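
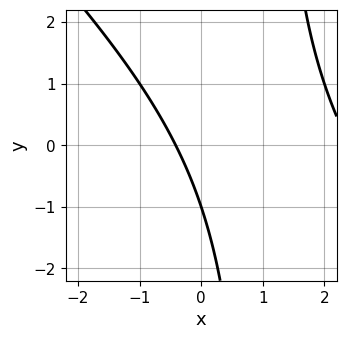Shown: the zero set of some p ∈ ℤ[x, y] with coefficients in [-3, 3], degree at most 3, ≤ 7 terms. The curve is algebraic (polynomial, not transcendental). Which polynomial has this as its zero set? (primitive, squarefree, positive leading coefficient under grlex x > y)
1. The degree is 2 — the shape is more complex than any degree-1 curve.
2. Reading off the gridlines: one y-axis crossing is at y = -1.
3. Assembling these constraints gives the stated polynomial.

x^2 + x*y - 2*x - y - 1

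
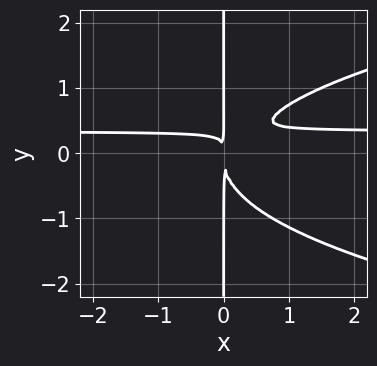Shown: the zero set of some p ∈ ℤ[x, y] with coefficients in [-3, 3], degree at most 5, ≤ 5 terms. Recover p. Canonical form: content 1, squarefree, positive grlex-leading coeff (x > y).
(a) deg p = 4. A generic line meets the curve in up to 4 points.
(b) Checking where it meets the axes: the visible y-axis segment lies entirely on the curve.
(c) Together with the visible shape, these determine p as stated.

3*x*y^3 - 3*x^2*y + x^2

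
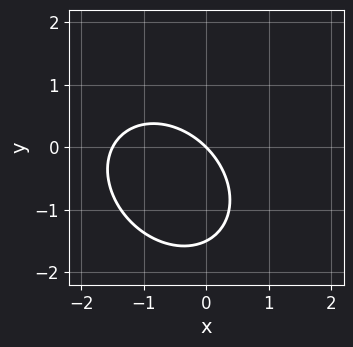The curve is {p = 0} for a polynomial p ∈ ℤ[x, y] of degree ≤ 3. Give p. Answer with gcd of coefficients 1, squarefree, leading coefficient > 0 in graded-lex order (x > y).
First, deg p = 2. No degree-1 curve has this shape.
Then, from the visible intercepts: it meets the y-axis at y = 0 (among the integer gridlines); one x-axis crossing is at x = 0.
Finally, solving for integer coefficients yields p as stated.

2*x^2 + x*y + 2*y^2 + 3*x + 3*y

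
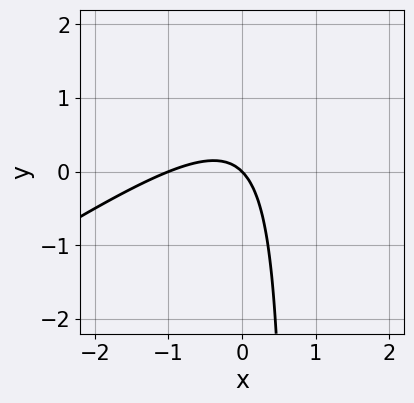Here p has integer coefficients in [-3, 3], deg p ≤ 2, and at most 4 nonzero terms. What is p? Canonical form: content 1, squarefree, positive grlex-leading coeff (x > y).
deg p = 2. A generic line meets the curve in up to 2 points.
Observable constraints: among the integer gridlines, it crosses the x-axis at x ∈ {-1, 0}; it meets the y-axis at y = 0 (among the integer gridlines).
Solving for integer coefficients yields p as stated.

2*x^2 - 3*x*y + 2*x + 2*y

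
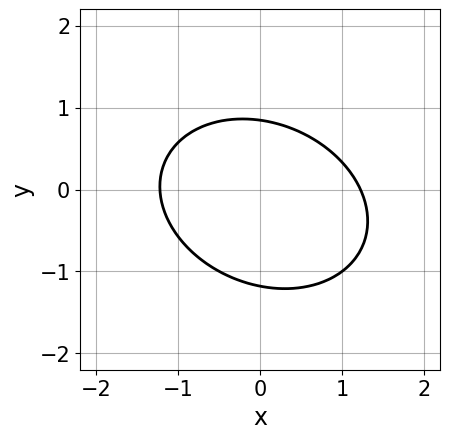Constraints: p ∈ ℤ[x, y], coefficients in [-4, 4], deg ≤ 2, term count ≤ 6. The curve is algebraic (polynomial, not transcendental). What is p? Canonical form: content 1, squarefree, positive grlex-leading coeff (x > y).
(a) Degree: a generic line meets the curve in up to 2 points, so deg p = 2.
(b) The integer polynomial consistent with all of this is the stated p.

2*x^2 + x*y + 3*y^2 + y - 3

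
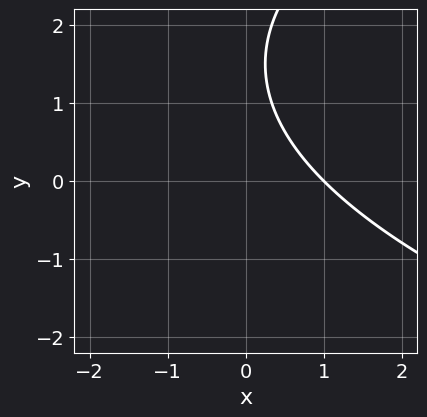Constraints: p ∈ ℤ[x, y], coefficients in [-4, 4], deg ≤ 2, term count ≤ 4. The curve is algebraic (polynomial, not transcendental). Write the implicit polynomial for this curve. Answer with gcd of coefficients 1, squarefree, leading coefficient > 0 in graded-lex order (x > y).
y^2 - 3*x - 3*y + 3

Degree: a generic line meets the curve in up to 2 points, so deg p = 2.
Observable constraints: the curve avoids every integer y-axis point in the box; one x-axis crossing is at x = 1.
Putting this together gives p.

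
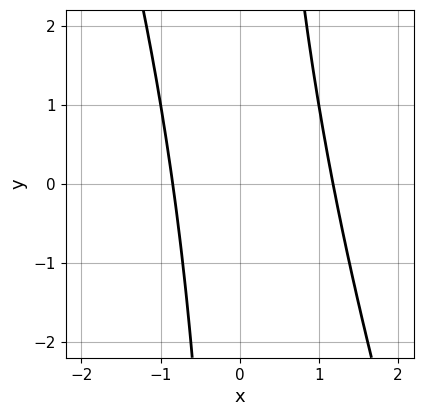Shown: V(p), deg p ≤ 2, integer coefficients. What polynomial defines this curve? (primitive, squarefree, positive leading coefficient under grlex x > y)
First, the degree is 2 — no degree-1 curve has this shape.
Next, checking where it meets the axes: the curve avoids every integer y-axis point in the box.
Finally, the integer polynomial consistent with all of this is the stated p.

3*x^2 + x*y - x - 3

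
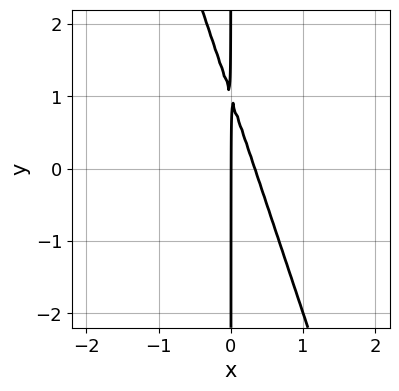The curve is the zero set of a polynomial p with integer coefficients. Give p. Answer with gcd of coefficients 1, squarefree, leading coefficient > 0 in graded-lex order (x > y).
1. deg p = 2. No degree-1 curve has this shape.
2. From the axis intercepts and sections: the visible y-axis segment lies entirely on the curve; one x-axis crossing is at x = 0.
3. The integer polynomial consistent with all of this is the stated p.

3*x^2 + x*y - x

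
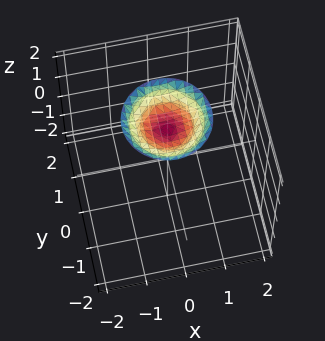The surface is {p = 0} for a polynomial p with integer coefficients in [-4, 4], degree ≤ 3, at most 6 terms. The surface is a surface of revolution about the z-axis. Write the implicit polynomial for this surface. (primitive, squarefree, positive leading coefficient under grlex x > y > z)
x^2 + y^2 - 2*z + 3

(a) Degree: no degree-1 surface has this shape, so deg p = 2.
(b) By symmetry, the surface is invariant under rotation about z: p = q(x² + y², z).
(c) From the axis intercepts and sections: the surface avoids every integer x-axis point in the box; a circular section at z = 2 has radius exactly 1; no y-intercept at any integer in the box.
(d) Putting this together gives p.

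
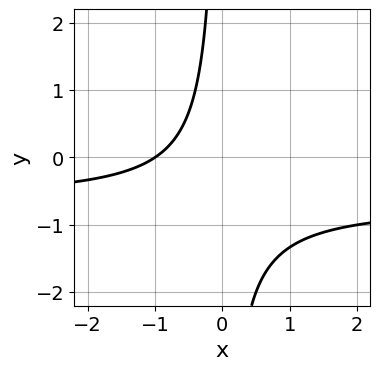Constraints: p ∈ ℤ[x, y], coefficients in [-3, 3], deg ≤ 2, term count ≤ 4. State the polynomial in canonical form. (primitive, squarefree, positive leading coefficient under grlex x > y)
3*x*y + 2*x + 2

(a) deg p = 2. A generic line meets the curve in up to 2 points.
(b) From the visible intercepts: it crosses the x-axis at the gridline x = -1; it misses every integer gridline on the y-axis.
(c) Assembling these constraints gives the stated polynomial.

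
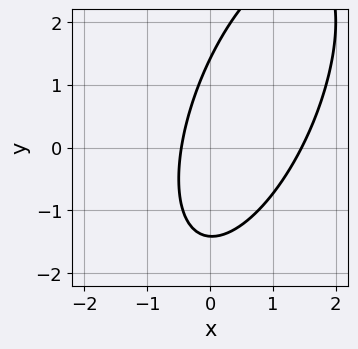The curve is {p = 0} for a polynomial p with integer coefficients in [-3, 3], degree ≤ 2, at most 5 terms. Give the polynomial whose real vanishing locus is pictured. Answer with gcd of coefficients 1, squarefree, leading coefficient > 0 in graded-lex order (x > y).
Degree: no degree-1 curve has this shape, so deg p = 2.
Solving for integer coefficients yields p as stated.

3*x^2 - 2*x*y + y^2 - 3*x - 2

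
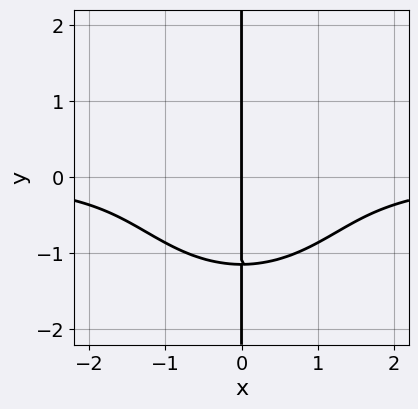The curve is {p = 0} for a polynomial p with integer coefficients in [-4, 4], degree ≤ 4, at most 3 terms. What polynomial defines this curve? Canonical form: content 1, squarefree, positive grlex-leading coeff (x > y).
2*x^3*y + 2*x*y^3 + 3*x

1. deg p = 4.
2. Against the integer gridlines: the visible y-axis segment lies entirely on the curve; one x-axis crossing is at x = 0.
3. Solving for integer coefficients yields p as stated.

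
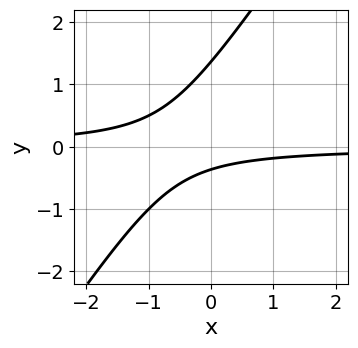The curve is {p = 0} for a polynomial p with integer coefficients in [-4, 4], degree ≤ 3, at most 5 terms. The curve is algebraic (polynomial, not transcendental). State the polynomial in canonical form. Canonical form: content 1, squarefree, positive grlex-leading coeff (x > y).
Degree: the shape is more complex than any degree-1 curve, so deg p = 2.
Reading off the gridlines: the curve avoids every integer x-axis point in the box.
Fitting integer coefficients to these (and the overall shape) gives p.

3*x*y - 2*y^2 + 2*y + 1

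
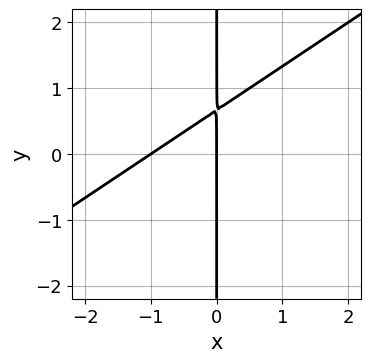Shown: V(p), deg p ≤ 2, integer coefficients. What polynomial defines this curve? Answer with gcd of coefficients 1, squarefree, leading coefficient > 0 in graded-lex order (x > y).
2*x^2 - 3*x*y + 2*x

(a) The degree is 2 — a generic line meets the curve in up to 2 points.
(b) Reading off the gridlines: every point of the y-axis in the box is on the curve; among the integer gridlines, it crosses the x-axis at x ∈ {-1, 0}.
(c) Together with the visible shape, these determine p as stated.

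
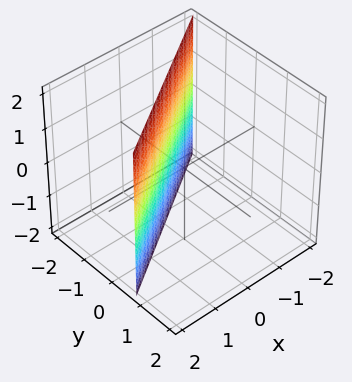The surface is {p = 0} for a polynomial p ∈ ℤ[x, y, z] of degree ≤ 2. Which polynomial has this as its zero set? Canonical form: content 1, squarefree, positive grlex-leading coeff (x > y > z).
2*x - 3*y - 2

First, the degree is 1 — the surface is flat (a plane).
Then, reading off the gridlines: no z-intercept at any integer in the box; it crosses the x-axis at the gridline x = 1.
Finally, fitting integer coefficients to these (and the overall shape) gives p.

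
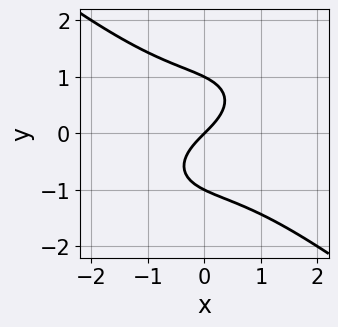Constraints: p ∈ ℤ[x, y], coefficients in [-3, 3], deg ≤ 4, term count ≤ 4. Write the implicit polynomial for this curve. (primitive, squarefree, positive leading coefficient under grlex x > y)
x^3 + 2*y^3 + 2*x - 2*y

1. deg p = 3. A generic line meets the curve in up to 3 points.
2. From the visible intercepts: among the integer gridlines, it crosses the y-axis at y ∈ {-1, 0, 1}; it crosses the x-axis at the gridline x = 0.
3. Matching integer coefficients to the picture gives p.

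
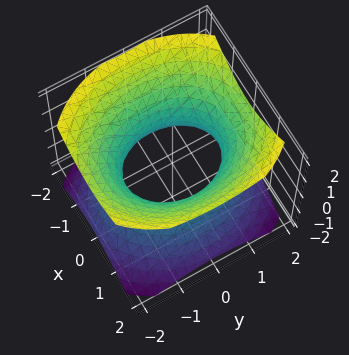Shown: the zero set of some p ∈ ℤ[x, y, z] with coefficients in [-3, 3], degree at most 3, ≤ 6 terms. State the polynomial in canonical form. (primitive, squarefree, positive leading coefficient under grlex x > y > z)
First, degree: one connected sheet with a waist; a quadric, so deg p = 2.
Next, symmetries: the x ↦ −x reflection is a symmetry, so x appears only in even powers; the y ↦ −y reflection is a symmetry, so y appears only in even powers; mirror symmetry z ↦ −z ⇒ only even powers of z.
Next, against the integer gridlines: no z-intercept at any integer in the box; among the integer gridlines, it crosses the x-axis at x ∈ {-1, 1}.
Finally, these observations pin down the coefficients.

3*x^2 + 2*y^2 - 3*z^2 - 3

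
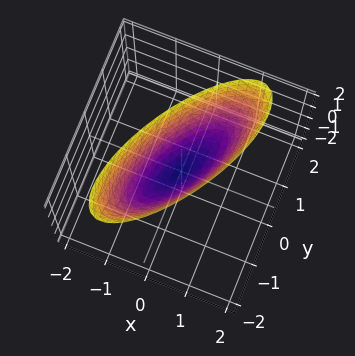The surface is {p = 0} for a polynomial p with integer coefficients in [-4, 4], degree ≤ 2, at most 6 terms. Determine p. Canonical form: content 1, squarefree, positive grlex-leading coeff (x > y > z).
(a) Degree: a generic line meets the surface in up to 2 points, so deg p = 2.
(b) From the axis intercepts and sections: it crosses the z-axis at the gridline z = 0; one y-axis crossing is at y = 0.
(c) Fitting integer coefficients to these (and the overall shape) gives p.

2*x^2 - 2*x*y + y^2 - z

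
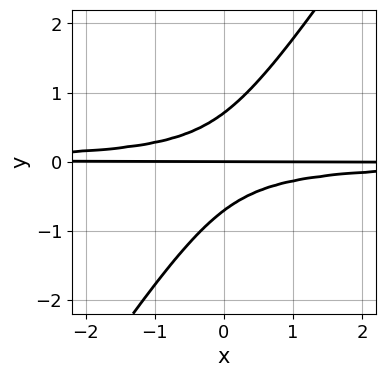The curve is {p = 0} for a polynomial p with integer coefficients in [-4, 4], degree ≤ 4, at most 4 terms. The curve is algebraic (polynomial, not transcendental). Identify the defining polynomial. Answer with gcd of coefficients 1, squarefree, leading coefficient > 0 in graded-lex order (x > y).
(a) Degree: no degree-2 curve has this shape, so deg p = 3.
(b) From the axis intercepts and sections: every point of the x-axis in the box is on the curve; it meets the y-axis at y = 0 (among the integer gridlines).
(c) Matching integer coefficients to the picture gives p.

3*x*y^2 - 2*y^3 + y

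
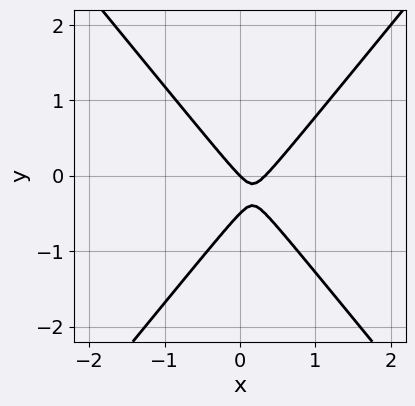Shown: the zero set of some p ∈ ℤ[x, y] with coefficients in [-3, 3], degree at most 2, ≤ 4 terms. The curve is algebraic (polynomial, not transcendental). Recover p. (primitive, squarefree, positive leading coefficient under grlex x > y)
First, degree: no degree-1 curve has this shape, so deg p = 2.
Next, checking where it meets the axes: it crosses the x-axis at the gridline x = 0; one y-axis crossing is at y = 0.
Finally, solving for integer coefficients yields p as stated.

3*x^2 - 2*y^2 - x - y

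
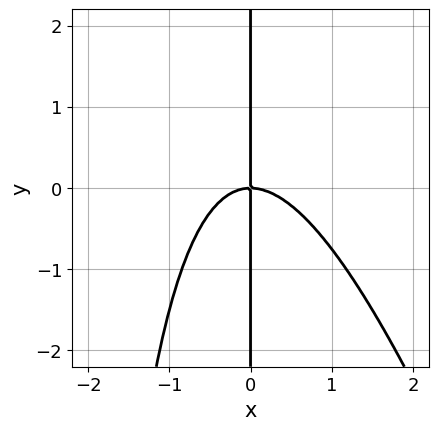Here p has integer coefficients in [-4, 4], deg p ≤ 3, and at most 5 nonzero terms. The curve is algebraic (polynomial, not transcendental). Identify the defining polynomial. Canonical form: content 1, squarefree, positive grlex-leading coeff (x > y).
1. deg p = 3.
2. Checking where it meets the axes: one x-axis crossing is at x = 0; every point of the y-axis in the box is on the curve.
3. Together with the visible shape, these determine p as stated.

3*x^3 + x^2*y + 3*x*y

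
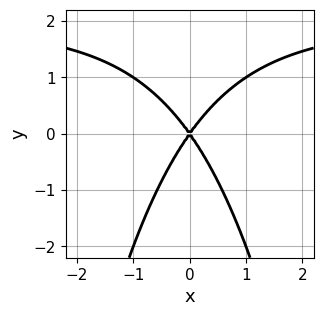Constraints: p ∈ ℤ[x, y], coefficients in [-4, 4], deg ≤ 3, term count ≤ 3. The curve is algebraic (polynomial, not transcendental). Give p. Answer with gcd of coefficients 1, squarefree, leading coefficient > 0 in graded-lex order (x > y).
(a) The degree is 3 — no degree-2 curve has this shape.
(b) Symmetries: it's symmetric under x → −x, forcing even powers of x.
(c) Reading off the gridlines: it crosses the x-axis at the gridline x = 0; it crosses the y-axis at the gridline y = 0.
(d) Assembling these constraints gives the stated polynomial.

x^2*y - 2*x^2 + y^2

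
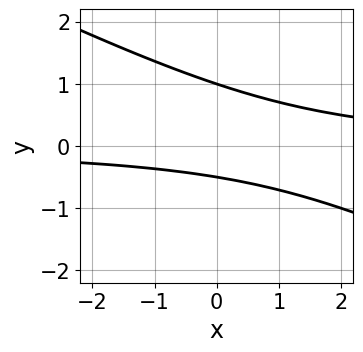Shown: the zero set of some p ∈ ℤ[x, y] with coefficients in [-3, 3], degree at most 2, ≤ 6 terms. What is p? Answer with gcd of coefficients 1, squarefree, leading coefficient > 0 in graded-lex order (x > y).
x*y + 2*y^2 - y - 1

The degree is 2 — the shape is more complex than any degree-1 curve.
Against the integer gridlines: it misses every integer gridline on the x-axis; one y-axis crossing is at y = 1.
These observations pin down the coefficients.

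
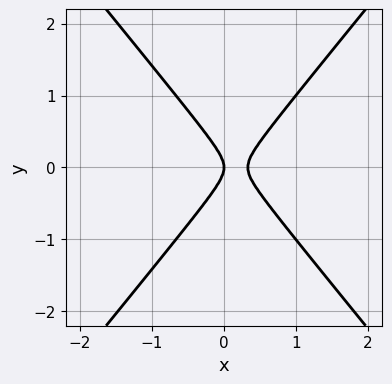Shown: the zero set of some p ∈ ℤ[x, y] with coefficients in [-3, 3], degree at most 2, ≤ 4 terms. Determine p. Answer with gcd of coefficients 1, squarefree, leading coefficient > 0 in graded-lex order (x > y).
3*x^2 - 2*y^2 - x

(a) Degree: the shape is more complex than any degree-1 curve, so deg p = 2.
(b) Symmetries: the y ↦ −y reflection is a symmetry, so y appears only in even powers.
(c) Reading off the gridlines: it crosses the y-axis at the gridline y = 0; it meets the x-axis at x = 0 (among the integer gridlines).
(d) The integer polynomial consistent with all of this is the stated p.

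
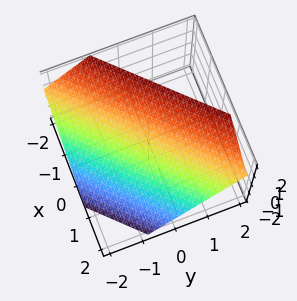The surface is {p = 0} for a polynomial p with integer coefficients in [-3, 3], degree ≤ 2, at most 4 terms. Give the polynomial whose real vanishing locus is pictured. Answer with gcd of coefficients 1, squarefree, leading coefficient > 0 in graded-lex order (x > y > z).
3*x - 3*y + 3*z - 2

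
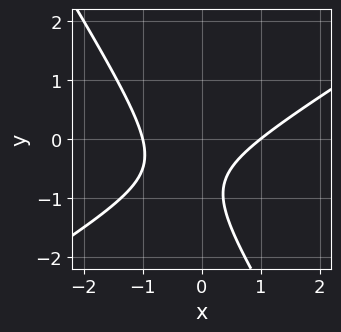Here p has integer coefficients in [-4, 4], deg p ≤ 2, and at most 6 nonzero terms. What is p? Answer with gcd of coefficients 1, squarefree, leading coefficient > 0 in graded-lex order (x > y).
The degree is 2 — the shape is more complex than any degree-1 curve.
Checking where it meets the axes: among the integer gridlines, it crosses the x-axis at x ∈ {-1, 1}; no y-intercept at any integer in the box.
These observations pin down the coefficients.

2*x^2 - 2*x*y - 2*y^2 - 3*y - 2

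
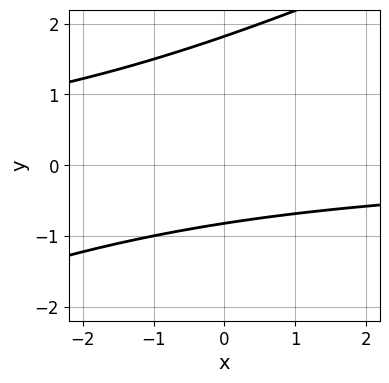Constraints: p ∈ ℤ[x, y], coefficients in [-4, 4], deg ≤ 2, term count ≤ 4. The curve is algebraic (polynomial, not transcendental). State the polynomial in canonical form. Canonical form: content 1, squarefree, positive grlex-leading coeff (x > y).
x*y - 2*y^2 + 2*y + 3

Degree: a generic line meets the curve in up to 2 points, so deg p = 2.
Against the integer gridlines: no x-intercept at any integer in the box.
These observations pin down the coefficients.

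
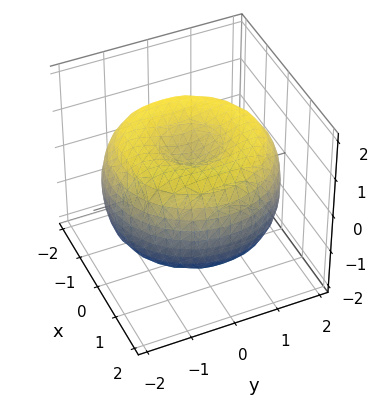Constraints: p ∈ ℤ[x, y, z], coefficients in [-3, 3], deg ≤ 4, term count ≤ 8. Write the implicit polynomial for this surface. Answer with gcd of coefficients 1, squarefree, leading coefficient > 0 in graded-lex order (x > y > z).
x^4 + 2*x^2*y^2 + y^4 - 3*x^2 - 3*y^2 + 3*z^2 - 2

Degree: the shape is more complex than any degree-3 surface, so deg p = 4.
Symmetry: the surface is invariant under rotation about z: p = q(x² + y², z).
Observable constraints: a circular section at z = 1 has radius between 0 and 1.
Assembling these constraints gives the stated polynomial.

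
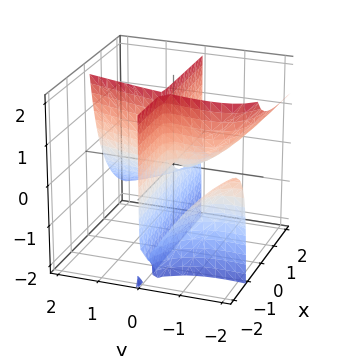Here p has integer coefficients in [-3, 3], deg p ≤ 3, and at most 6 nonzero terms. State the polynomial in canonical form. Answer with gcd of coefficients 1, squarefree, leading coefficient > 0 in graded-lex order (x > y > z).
3*x*y^2 + 3*x*y*z - y^3 + 3*x*y + 3*y*z

(a) The degree is 3 — a generic line meets the surface in up to 3 points.
(b) From the axis intercepts and sections: the visible x-axis segment lies entirely on the surface; it meets the y-axis at y = 0 (among the integer gridlines).
(c) Putting this together gives p. Check: (0, 0, 1) on the z-axis lies on the surface, and p(0, 0, 1) = 0. ✓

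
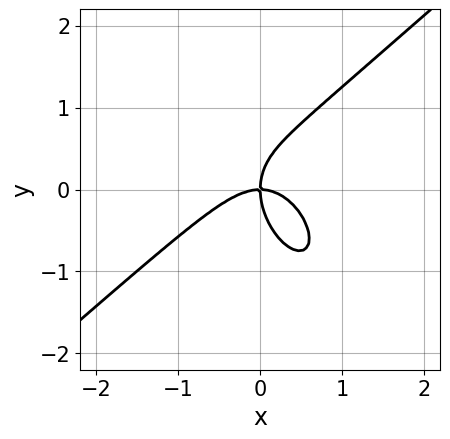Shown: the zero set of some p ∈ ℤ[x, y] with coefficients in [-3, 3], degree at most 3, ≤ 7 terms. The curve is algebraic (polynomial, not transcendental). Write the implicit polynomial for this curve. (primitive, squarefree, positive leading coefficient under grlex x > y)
3*x^3 - x^2*y - x*y^2 - 2*y^3 + 3*x*y

(a) The degree is 3 — a generic line meets the curve in up to 3 points.
(b) From the axis intercepts and sections: one y-axis crossing is at y = 0; one x-axis crossing is at x = 0.
(c) Assembling these constraints gives the stated polynomial.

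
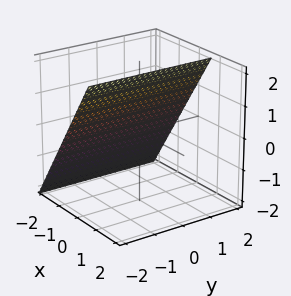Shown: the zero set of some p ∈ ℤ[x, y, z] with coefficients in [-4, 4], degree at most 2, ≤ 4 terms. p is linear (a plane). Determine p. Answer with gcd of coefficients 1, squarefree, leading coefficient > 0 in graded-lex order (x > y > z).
3*x - 2*z + 2

The degree is 1 — the surface is flat (a plane).
From the visible intercepts: it crosses the z-axis at the gridline z = 1; no y-intercept at any integer in the box.
Solving for integer coefficients yields p as stated.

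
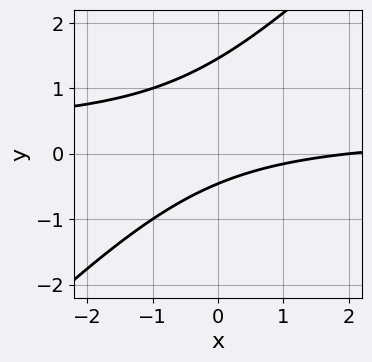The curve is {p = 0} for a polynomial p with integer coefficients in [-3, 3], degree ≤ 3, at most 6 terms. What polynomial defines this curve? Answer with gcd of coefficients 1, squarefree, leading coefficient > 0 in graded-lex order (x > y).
3*x*y - 3*y^2 - x + 3*y + 2

(a) The degree is 2 — no degree-1 curve has this shape.
(b) Against the integer gridlines: it crosses the x-axis at the gridline x = 2.
(c) Together with the visible shape, these determine p as stated.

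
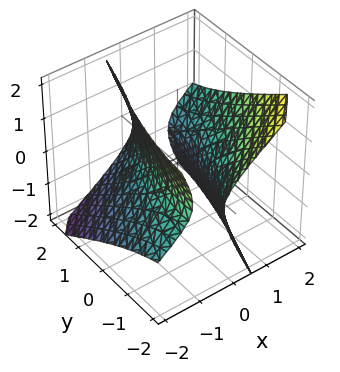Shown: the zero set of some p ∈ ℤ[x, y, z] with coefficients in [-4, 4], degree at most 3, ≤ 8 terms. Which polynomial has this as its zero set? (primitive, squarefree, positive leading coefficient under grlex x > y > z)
3*x^2 - 3*x*y - 3*x*z + y^2 - 2*z^2 - 3

(a) The picture has 2 separate pieces.
(b) deg p = 2.
(c) Against the integer gridlines: no z-intercept at any integer in the box; among the integer gridlines, it crosses the x-axis at x ∈ {-1, 1}.
(d) Matching integer coefficients to the picture gives p.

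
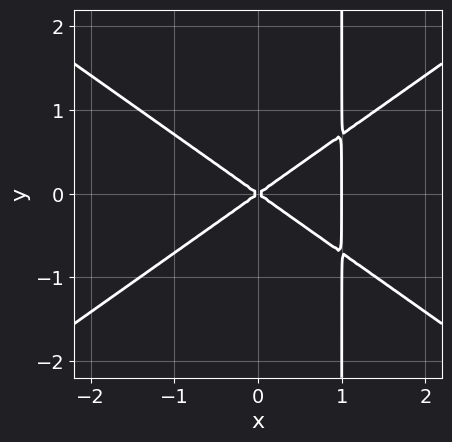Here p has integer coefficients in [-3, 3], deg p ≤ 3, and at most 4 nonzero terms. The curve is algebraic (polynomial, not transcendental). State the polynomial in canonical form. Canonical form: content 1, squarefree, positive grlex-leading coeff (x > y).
x^3 - 2*x*y^2 - x^2 + 2*y^2

deg p = 3. The shape is more complex than any degree-2 curve.
Symmetries: it's symmetric under y → −y, forcing even powers of y.
From the axis intercepts and sections: one y-axis crossing is at y = 0; the x-axis gridline crossings are at x ∈ {0, 1}.
The integer polynomial consistent with all of this is the stated p.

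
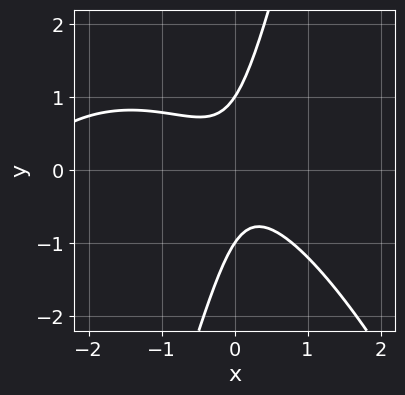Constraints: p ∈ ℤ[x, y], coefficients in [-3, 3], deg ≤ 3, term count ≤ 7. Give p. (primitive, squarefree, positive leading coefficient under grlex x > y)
(a) Degree: a generic line meets the curve in up to 3 points, so deg p = 3.
(b) Checking where it meets the axes: the y-axis gridline crossings are at y ∈ {-1, 1}; no x-intercept at any integer in the box.
(c) Matching integer coefficients to the picture gives p.

x^3 + 3*x^2 + 3*x*y - y^2 + 1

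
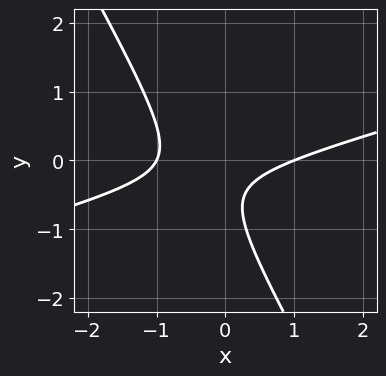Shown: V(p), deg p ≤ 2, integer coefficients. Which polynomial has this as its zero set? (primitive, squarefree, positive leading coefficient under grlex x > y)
1. The degree is 2 — a generic line meets the curve in up to 2 points.
2. Reading off the gridlines: the x-axis gridline crossings are at x ∈ {-1, 1}; the curve avoids every integer y-axis point in the box.
3. Putting this together gives p.

x^2 - 3*x*y - 2*y^2 - 2*y - 1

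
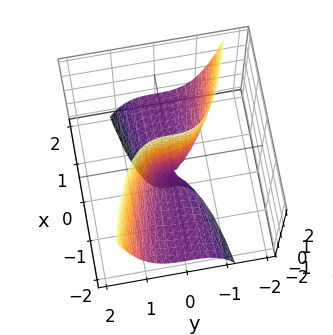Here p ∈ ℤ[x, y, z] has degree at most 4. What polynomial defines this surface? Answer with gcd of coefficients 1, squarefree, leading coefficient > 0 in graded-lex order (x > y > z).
1. Degree: a generic line meets the surface in up to 3 points, so deg p = 3.
2. From the axis intercepts and sections: it meets the x-axis at x = 0 (among the integer gridlines); one y-axis crossing is at y = 0; the visible z-axis segment lies entirely on the surface.
3. Putting this together gives p.

3*y^3 + 2*x*z + 2*x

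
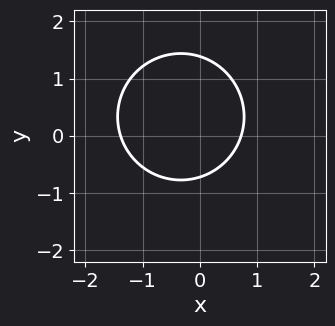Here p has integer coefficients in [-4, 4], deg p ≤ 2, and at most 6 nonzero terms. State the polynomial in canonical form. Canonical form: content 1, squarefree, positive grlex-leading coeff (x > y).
3*x^2 + 3*y^2 + 2*x - 2*y - 3

(a) deg p = 2.
(b) The integer polynomial consistent with all of this is the stated p.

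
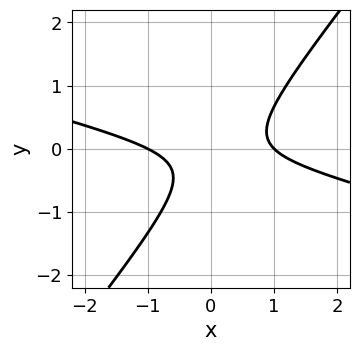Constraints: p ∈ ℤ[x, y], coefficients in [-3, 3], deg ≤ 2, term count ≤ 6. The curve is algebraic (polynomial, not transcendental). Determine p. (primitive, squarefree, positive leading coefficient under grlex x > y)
1. The degree is 2 — a generic line meets the curve in up to 2 points.
2. From the visible intercepts: the curve avoids every integer y-axis point in the box; the x-axis gridline crossings are at x ∈ {-1, 1}.
3. These observations pin down the coefficients.

x^2 + 3*x*y - 3*y^2 - y - 1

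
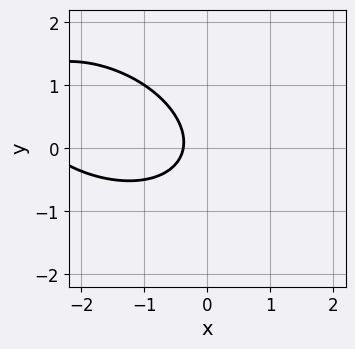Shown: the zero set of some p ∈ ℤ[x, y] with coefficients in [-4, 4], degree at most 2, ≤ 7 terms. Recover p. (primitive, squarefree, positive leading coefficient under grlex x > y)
1. The degree is 2 — a generic line meets the curve in up to 2 points.
2. Reading off the gridlines: no y-intercept at any integer in the box.
3. Solving for integer coefficients yields p as stated.

x^2 + x*y + 2*y^2 + 3*x + 1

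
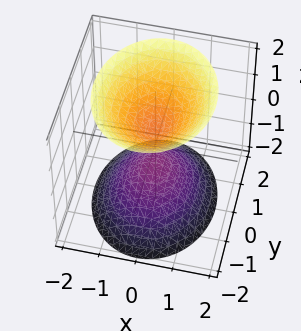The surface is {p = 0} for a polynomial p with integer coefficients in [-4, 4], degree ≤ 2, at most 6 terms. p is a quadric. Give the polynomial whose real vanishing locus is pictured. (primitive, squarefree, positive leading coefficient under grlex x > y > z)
3*x^2 + 2*y^2 - 2*z^2 + 1

1. I count 2 distinct pieces.
2. deg p = 2.
3. Symmetries: mirror symmetry y ↦ −y ⇒ only even powers of y; it's symmetric under x → −x, forcing even powers of x; mirror symmetry z ↦ −z ⇒ only even powers of z.
4. From the visible intercepts: it misses every integer gridline on the x-axis; the surface avoids every integer y-axis point in the box.
5. Putting this together gives p.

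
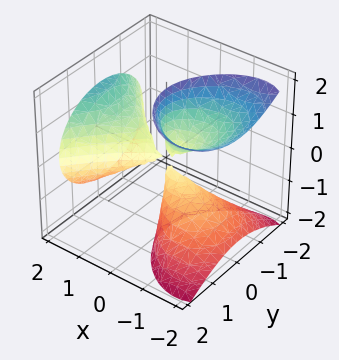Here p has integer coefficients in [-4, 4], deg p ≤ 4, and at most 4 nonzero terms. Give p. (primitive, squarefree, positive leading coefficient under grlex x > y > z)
1. There are 3 components.
2. The degree is 3 — the shape is more complex than any degree-2 surface.
3. Against the integer gridlines: every point of the z-axis in the box is on the surface; one x-axis crossing is at x = 0.
4. Assembling these constraints gives the stated polynomial.

x^3 - 2*x*z^2 - 3*y^2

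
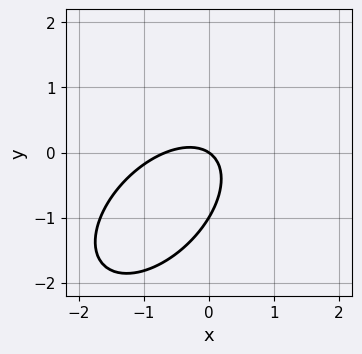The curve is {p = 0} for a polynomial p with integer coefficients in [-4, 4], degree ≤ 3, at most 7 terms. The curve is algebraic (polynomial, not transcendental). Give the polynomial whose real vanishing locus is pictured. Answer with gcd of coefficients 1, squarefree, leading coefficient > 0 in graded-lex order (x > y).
3*x^2 - 3*x*y + 3*y^2 + 2*x + 3*y

deg p = 2.
Observable constraints: it meets the x-axis at x = 0 (among the integer gridlines); the y-axis gridline crossings are at y ∈ {-1, 0}.
Putting this together gives p.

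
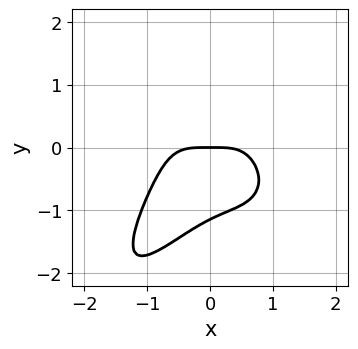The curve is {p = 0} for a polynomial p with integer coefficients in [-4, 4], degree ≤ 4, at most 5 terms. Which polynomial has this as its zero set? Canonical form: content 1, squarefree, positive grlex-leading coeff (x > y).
3*x^4 - 3*x*y^3 + 2*y^4 + 3*y

Degree: a generic line meets the curve in up to 4 points, so deg p = 4.
Reading off the gridlines: one y-axis crossing is at y = 0; it meets the x-axis at x = 0 (among the integer gridlines).
Together with the visible shape, these determine p as stated.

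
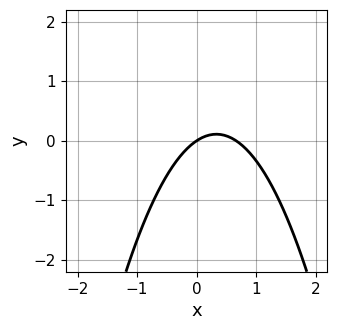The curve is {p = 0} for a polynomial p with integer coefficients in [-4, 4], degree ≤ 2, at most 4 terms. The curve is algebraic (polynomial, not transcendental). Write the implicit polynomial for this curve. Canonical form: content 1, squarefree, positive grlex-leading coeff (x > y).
3*x^2 - 2*x + 3*y

First, deg p = 2. The shape is more complex than any degree-1 curve.
Then, observable constraints: it crosses the y-axis at the gridline y = 0; one x-axis crossing is at x = 0.
Finally, putting this together gives p.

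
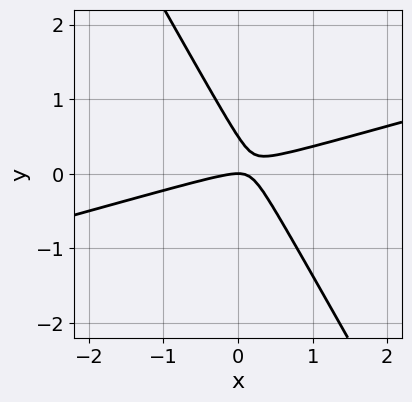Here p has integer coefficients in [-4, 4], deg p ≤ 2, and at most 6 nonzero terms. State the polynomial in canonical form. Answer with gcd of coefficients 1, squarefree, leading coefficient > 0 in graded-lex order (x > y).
1. The degree is 2 — a generic line meets the curve in up to 2 points.
2. Against the integer gridlines: one x-axis crossing is at x = 0; one y-axis crossing is at y = 0.
3. Together with the visible shape, these determine p as stated.

x^2 - 3*x*y - 2*y^2 + y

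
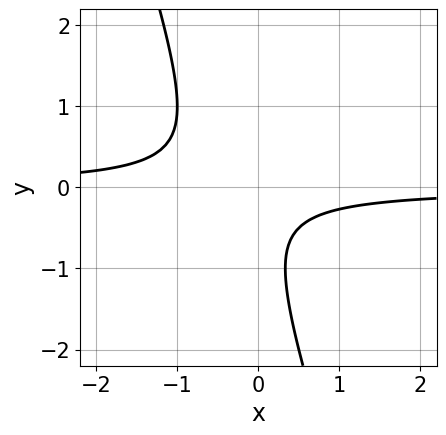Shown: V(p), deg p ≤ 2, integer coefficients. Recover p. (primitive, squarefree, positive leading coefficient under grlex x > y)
(a) deg p = 2.
(b) Reading off the gridlines: no y-intercept at any integer in the box; it misses every integer gridline on the x-axis.
(c) Together with the visible shape, these determine p as stated.

3*x*y + y^2 + y + 1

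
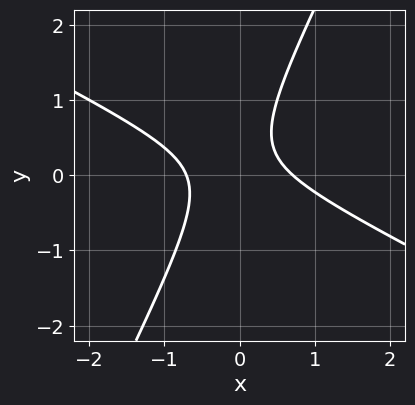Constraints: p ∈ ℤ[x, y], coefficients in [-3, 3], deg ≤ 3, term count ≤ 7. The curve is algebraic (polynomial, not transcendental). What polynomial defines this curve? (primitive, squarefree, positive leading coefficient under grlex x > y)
2*x^2 + 3*x*y - 2*y^2 + y - 1

1. deg p = 2. No degree-1 curve has this shape.
2. From the axis intercepts and sections: the curve avoids every integer y-axis point in the box.
3. These observations pin down the coefficients.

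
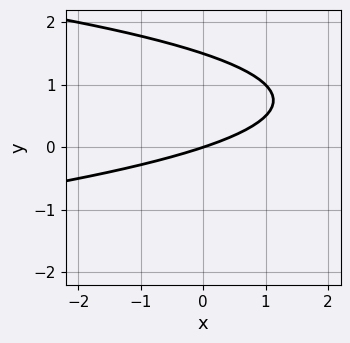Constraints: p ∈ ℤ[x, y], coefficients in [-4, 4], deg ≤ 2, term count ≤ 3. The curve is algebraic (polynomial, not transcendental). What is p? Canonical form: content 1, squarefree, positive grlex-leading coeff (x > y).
2*y^2 + x - 3*y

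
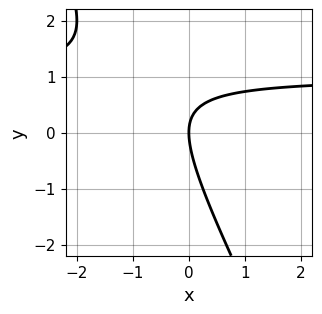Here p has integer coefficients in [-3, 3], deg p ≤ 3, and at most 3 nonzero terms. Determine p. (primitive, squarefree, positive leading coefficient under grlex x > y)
Degree: no degree-1 curve has this shape, so deg p = 2.
From the axis intercepts and sections: one y-axis crossing is at y = 0; one x-axis crossing is at x = 0.
Fitting integer coefficients to these (and the overall shape) gives p.

2*x*y + y^2 - 2*x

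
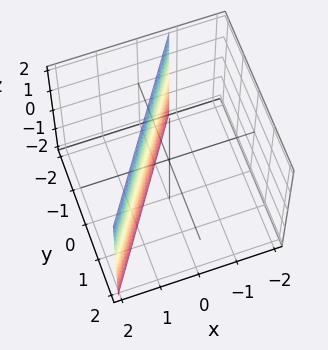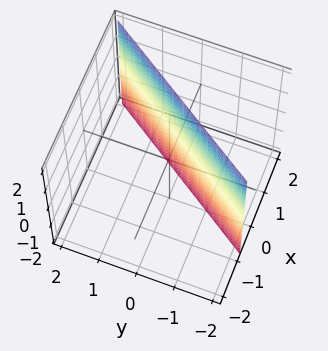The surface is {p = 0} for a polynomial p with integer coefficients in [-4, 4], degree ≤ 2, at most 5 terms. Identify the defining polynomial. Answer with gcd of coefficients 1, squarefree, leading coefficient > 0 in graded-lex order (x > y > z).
deg p = 1. Every cross-section is a straight line — this is a plane.
Reading off the gridlines: one y-axis crossing is at y = -1; it misses every integer gridline on the z-axis.
Solving for integer coefficients yields p as stated.

3*x - 2*y - 2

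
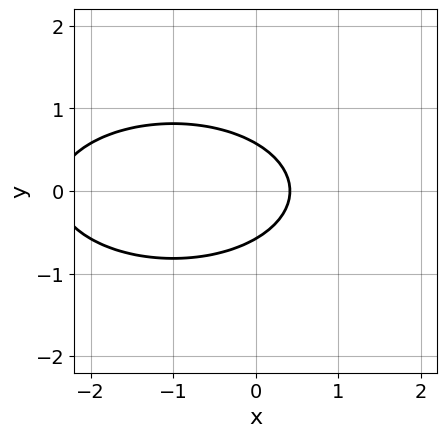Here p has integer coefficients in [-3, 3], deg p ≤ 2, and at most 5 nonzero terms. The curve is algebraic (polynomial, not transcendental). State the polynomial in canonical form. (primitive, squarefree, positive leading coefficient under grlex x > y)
x^2 + 3*y^2 + 2*x - 1

The degree is 2 — no degree-1 curve has this shape.
Symmetries: mirror symmetry y ↦ −y ⇒ only even powers of y.
Together with the visible shape, these determine p as stated.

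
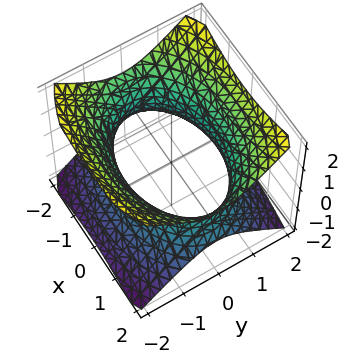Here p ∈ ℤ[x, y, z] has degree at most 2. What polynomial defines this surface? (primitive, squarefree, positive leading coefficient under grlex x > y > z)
First, deg p = 2. One connected sheet with a waist; a quadric.
Then, symmetries: mirror symmetry y ↦ −y ⇒ only even powers of y; mirror symmetry z ↦ −z ⇒ only even powers of z; the x ↦ −x reflection is a symmetry, so x appears only in even powers.
Next, against the integer gridlines: no z-intercept at any integer in the box.
Finally, solving for integer coefficients yields p as stated.

x^2 + 2*y^2 - 2*z^2 - 3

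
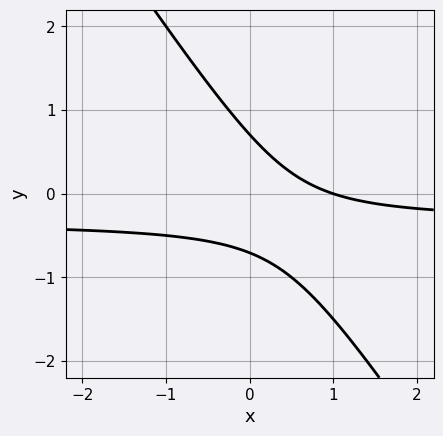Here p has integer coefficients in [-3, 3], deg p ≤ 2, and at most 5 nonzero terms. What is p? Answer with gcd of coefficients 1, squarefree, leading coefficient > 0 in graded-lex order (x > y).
3*x*y + 2*y^2 + x - 1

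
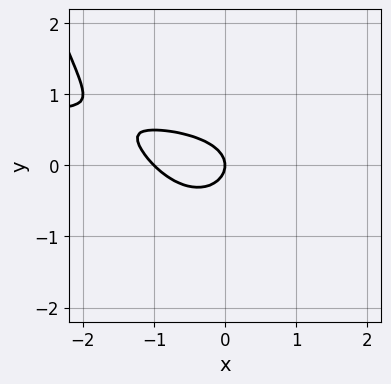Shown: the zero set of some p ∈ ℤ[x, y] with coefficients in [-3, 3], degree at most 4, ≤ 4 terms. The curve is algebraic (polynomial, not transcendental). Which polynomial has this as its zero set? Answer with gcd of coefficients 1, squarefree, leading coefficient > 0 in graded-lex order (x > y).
x^2*y - x^2 - 2*y^2 - x

(a) Degree: no degree-2 curve has this shape, so deg p = 3.
(b) Checking where it meets the axes: it crosses the y-axis at the gridline y = 0; the x-axis gridline crossings are at x ∈ {-1, 0}.
(c) The integer polynomial consistent with all of this is the stated p.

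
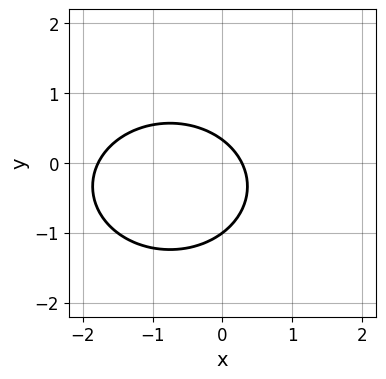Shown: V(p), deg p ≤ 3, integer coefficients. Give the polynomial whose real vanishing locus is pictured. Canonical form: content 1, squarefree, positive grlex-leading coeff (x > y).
1. The degree is 2 — the shape is more complex than any degree-1 curve.
2. Against the integer gridlines: it meets the y-axis at y = -1 (among the integer gridlines).
3. Matching integer coefficients to the picture gives p.

2*x^2 + 3*y^2 + 3*x + 2*y - 1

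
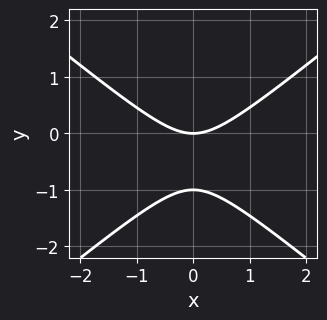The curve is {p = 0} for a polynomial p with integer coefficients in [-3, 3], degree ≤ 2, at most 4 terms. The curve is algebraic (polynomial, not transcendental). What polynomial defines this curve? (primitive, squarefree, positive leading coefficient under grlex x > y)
2*x^2 - 3*y^2 - 3*y

(a) deg p = 2.
(b) Symmetries: the x ↦ −x reflection is a symmetry, so x appears only in even powers.
(c) From the axis intercepts and sections: among the integer gridlines, it crosses the y-axis at y ∈ {-1, 0}; it crosses the x-axis at the gridline x = 0.
(d) Putting this together gives p.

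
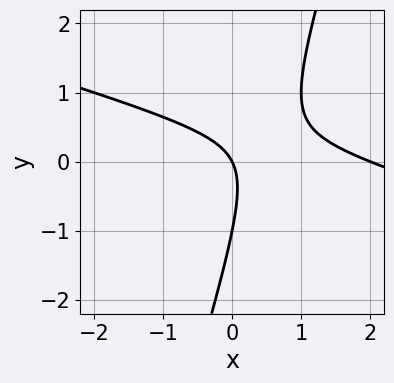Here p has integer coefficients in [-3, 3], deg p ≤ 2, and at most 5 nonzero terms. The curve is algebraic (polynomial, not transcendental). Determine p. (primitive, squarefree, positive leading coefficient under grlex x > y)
x^2 + 3*x*y - y^2 - 2*x - y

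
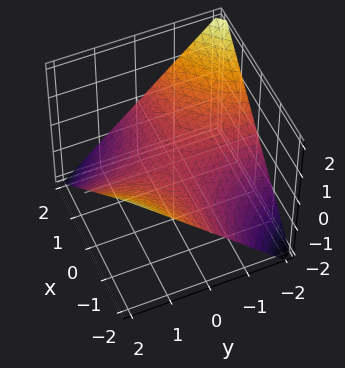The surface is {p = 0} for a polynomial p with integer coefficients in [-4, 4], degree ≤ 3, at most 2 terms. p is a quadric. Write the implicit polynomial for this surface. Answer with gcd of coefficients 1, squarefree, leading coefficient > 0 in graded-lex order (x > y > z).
x*y + 2*z

1. deg p = 2.
2. From the visible intercepts: the visible x-axis segment lies entirely on the surface; one z-axis crossing is at z = 0; every point of the y-axis in the box is on the surface.
3. The integer polynomial consistent with all of this is the stated p.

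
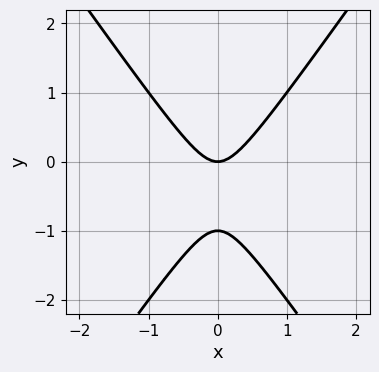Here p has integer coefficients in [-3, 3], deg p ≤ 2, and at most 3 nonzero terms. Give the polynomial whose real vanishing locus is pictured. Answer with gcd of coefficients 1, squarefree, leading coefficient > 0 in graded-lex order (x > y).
(a) deg p = 2. No degree-1 curve has this shape.
(b) Symmetries: it's symmetric under x → −x, forcing even powers of x.
(c) Against the integer gridlines: among the integer gridlines, it crosses the y-axis at y ∈ {-1, 0}; it meets the x-axis at x = 0 (among the integer gridlines).
(d) Putting this together gives p.

2*x^2 - y^2 - y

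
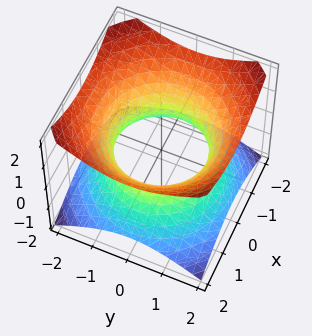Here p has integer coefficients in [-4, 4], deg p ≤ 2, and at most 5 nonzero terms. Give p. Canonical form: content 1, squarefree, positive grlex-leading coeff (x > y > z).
2*x^2 + 2*y^2 - 3*z^2 - 3

deg p = 2.
Symmetry: the surface is invariant under rotation about z: p = q(x² + y², z).
Against the integer gridlines: a circular section at z = 1 has radius between 1 and 2; the surface avoids every integer z-axis point in the box.
Solving for integer coefficients yields p as stated.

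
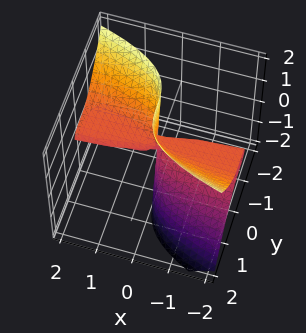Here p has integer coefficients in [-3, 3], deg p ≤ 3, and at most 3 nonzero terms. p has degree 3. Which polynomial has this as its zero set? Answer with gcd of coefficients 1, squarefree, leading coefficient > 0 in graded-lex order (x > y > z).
First, the degree is 3 — no degree-2 surface has this shape.
Then, reading off the gridlines: the visible z-axis segment lies entirely on the surface; every point of the x-axis in the box is on the surface; it meets the y-axis at y = 0 (among the integer gridlines).
Finally, assembling these constraints gives the stated polynomial.

2*x*z^2 + 2*y^3 - x*z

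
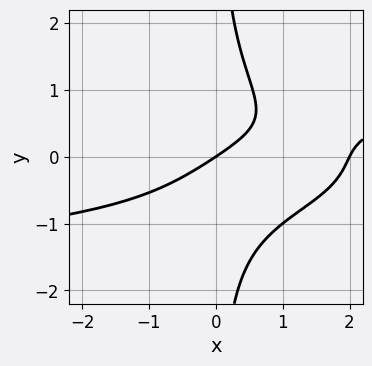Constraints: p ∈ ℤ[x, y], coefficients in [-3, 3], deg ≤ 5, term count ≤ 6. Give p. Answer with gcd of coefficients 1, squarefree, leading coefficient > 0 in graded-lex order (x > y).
2*x*y^3 - x^2 + 2*x*y + 2*x - 3*y

deg p = 4.
Against the integer gridlines: among the integer gridlines, it crosses the x-axis at x ∈ {0, 2}; it crosses the y-axis at the gridline y = 0.
Solving for integer coefficients yields p as stated.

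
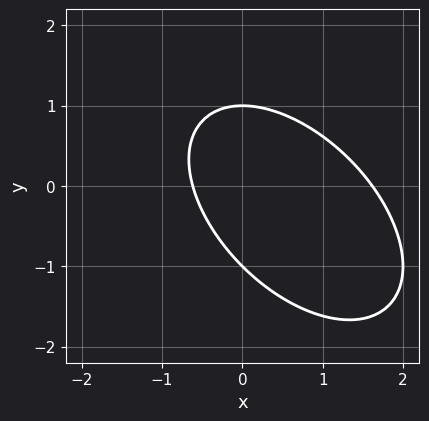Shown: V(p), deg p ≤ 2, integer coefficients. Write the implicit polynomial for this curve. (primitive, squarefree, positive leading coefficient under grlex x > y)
First, the degree is 2 — the shape is more complex than any degree-1 curve.
Next, observable constraints: the y-axis gridline crossings are at y ∈ {-1, 1}.
Finally, the integer polynomial consistent with all of this is the stated p.

x^2 + x*y + y^2 - x - 1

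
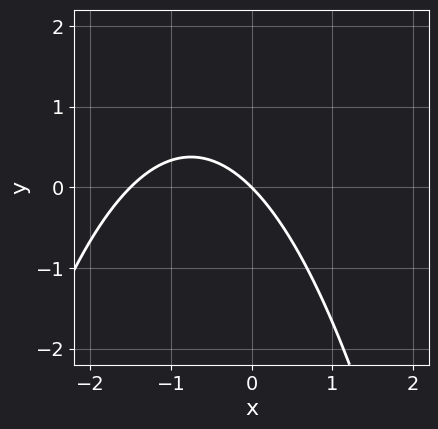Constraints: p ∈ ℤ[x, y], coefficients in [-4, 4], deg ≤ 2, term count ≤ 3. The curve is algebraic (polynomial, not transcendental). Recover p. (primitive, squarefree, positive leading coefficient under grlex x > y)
2*x^2 + 3*x + 3*y

1. Degree: a generic line meets the curve in up to 2 points, so deg p = 2.
2. Reading off the gridlines: it crosses the y-axis at the gridline y = 0; it meets the x-axis at x = 0 (among the integer gridlines).
3. These observations pin down the coefficients.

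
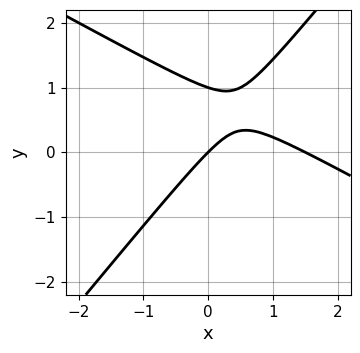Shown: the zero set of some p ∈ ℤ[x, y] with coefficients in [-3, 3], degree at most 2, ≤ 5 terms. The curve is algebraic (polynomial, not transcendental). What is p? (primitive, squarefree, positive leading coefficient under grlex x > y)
2*x^2 + 2*x*y - 3*y^2 - 3*x + 3*y

(a) Degree: the shape is more complex than any degree-1 curve, so deg p = 2.
(b) From the axis intercepts and sections: it crosses the x-axis at the gridline x = 0; the y-axis gridline crossings are at y ∈ {0, 1}.
(c) The integer polynomial consistent with all of this is the stated p.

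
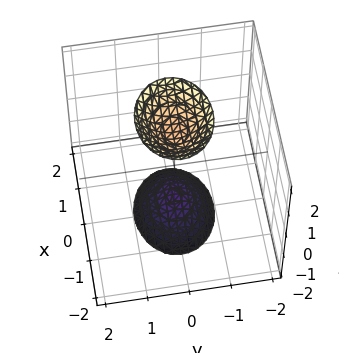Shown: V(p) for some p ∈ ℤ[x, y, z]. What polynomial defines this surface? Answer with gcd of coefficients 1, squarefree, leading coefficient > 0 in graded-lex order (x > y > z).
2*x^2 + 3*y^2 - z^2 + 2

(a) The picture has 2 separate pieces. Treating them together as one polynomial.
(b) Degree: two sheets facing apart; a quadric, so deg p = 2.
(c) Symmetries: mirror symmetry y ↦ −y ⇒ only even powers of y; the z ↦ −z reflection is a symmetry, so z appears only in even powers; the x ↦ −x reflection is a symmetry, so x appears only in even powers.
(d) From the axis intercepts and sections: it misses every integer gridline on the y-axis; the surface avoids every integer x-axis point in the box.
(e) The integer polynomial consistent with all of this is the stated p.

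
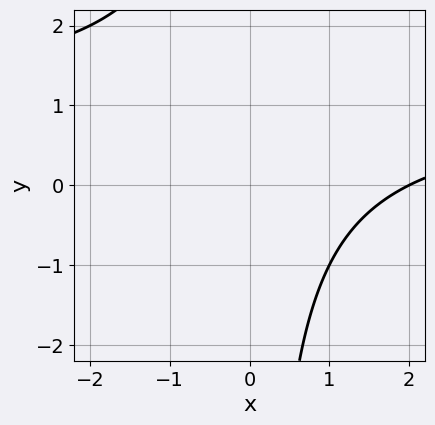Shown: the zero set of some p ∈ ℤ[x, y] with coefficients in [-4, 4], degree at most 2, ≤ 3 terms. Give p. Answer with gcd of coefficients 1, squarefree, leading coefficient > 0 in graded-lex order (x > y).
x*y - x + 2

1. deg p = 2. A generic line meets the curve in up to 2 points.
2. Observable constraints: no y-intercept at any integer in the box; it crosses the x-axis at the gridline x = 2.
3. These observations pin down the coefficients.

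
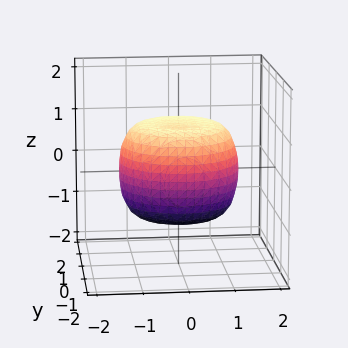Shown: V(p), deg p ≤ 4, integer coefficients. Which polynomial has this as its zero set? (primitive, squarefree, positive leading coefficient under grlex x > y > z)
(a) deg p = 4. No degree-3 surface has this shape.
(b) Symmetries: every cross-section ⟂ z is a circle, so x, y appear only via x² + y².
(c) Against the integer gridlines: among the integer gridlines, it crosses the z-axis at z ∈ {-1, 1}; a circular section at z = 0 has radius between 1 and 2.
(d) Fitting integer coefficients to these (and the overall shape) gives p.

2*x^4 + 4*x^2*y^2 + 2*y^4 - 2*x^2 - 2*y^2 + 3*z^2 - 3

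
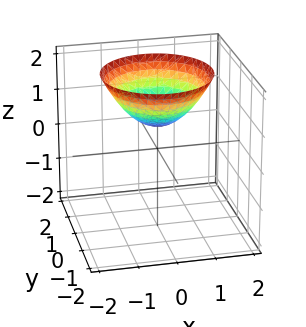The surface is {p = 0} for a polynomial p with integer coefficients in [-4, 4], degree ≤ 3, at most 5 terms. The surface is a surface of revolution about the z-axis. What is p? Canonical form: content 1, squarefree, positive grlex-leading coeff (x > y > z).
2*x^2 + 2*y^2 - 3*z + 2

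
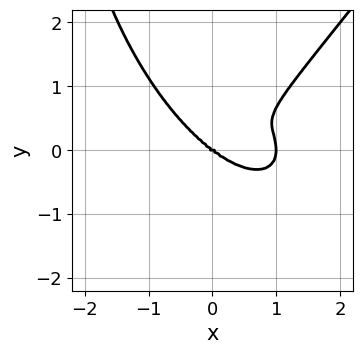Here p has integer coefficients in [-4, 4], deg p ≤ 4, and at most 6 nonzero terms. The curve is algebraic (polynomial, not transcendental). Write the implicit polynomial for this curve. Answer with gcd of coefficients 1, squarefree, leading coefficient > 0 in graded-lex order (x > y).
(a) Degree: the shape is more complex than any degree-3 curve, so deg p = 4.
(b) Checking where it meets the axes: it meets the y-axis at y = 0 (among the integer gridlines); the x-axis gridline crossings are at x ∈ {0, 1}.
(c) Fitting integer coefficients to these (and the overall shape) gives p.

2*x^4 - x*y^3 - 2*x^3 + 2*x*y^2 - 2*y^3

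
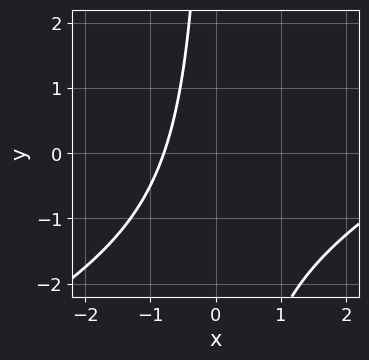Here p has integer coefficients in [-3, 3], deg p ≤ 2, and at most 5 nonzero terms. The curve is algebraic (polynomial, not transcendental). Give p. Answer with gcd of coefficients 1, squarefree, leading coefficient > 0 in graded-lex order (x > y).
1. The degree is 2 — the shape is more complex than any degree-1 curve.
2. Reading off the gridlines: the curve avoids every integer y-axis point in the box.
3. Putting this together gives p.

x^2 - 2*x*y - 3*x - 3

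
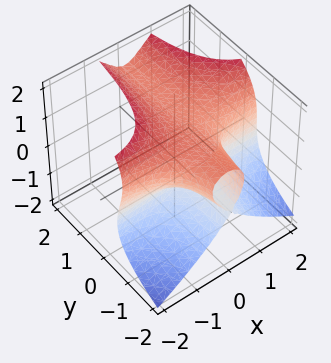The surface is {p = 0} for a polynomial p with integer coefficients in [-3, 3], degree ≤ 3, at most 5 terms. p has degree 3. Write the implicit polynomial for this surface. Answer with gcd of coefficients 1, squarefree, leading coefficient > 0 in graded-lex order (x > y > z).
(a) The degree is 3 — no degree-2 surface has this shape.
(b) From the axis intercepts and sections: every point of the y-axis in the box is on the surface.
(c) Matching integer coefficients to the picture gives p.

3*x^2*y - 2*z^3 + 2*x^2 - x*z + 3*z^2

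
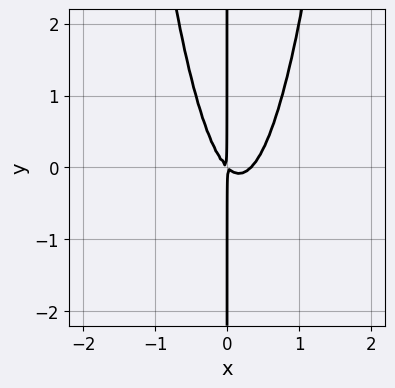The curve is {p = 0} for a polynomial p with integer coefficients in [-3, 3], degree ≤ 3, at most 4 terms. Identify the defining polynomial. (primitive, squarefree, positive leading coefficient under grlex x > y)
3*x^3 - x^2 - x*y

First, degree: a generic line meets the curve in up to 3 points, so deg p = 3.
Next, checking where it meets the axes: the visible y-axis segment lies entirely on the curve.
Finally, matching integer coefficients to the picture gives p.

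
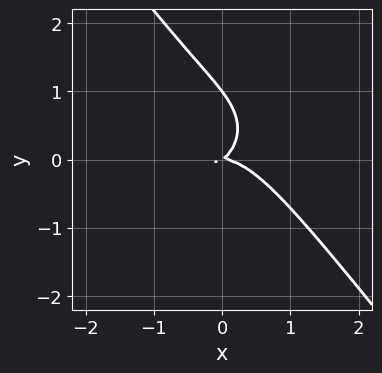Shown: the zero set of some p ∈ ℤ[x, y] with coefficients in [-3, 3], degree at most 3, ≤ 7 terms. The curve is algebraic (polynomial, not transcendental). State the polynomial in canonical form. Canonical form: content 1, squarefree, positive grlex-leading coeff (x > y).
3*x^3 + 2*x*y^2 + 3*y^3 + 2*x*y - 3*y^2

(a) The degree is 3 — a generic line meets the curve in up to 3 points.
(b) Checking where it meets the axes: it meets the x-axis at x = 0 (among the integer gridlines); the y-axis gridline crossings are at y ∈ {0, 1}.
(c) Assembling these constraints gives the stated polynomial.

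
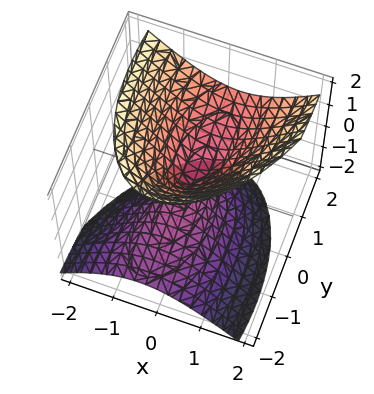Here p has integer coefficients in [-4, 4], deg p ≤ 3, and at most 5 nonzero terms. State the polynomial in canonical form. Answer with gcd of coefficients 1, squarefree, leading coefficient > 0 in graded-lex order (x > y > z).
3*x^2 - x*y + y^2 - 2*y*z - 2*z^2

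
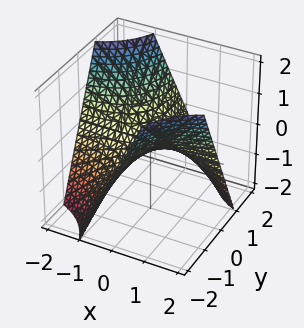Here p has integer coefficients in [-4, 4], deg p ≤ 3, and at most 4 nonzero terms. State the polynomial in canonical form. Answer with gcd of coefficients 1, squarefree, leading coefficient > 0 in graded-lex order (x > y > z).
First, deg p = 2. A saddle surface; a quadric.
Then, against the integer gridlines: it meets the z-axis at z = 0 (among the integer gridlines); every point of the y-axis in the box is on the surface.
Finally, putting this together gives p. Check: (2, 0, 0) on the x-axis lies on the surface, and p(2, 0, 0) = 0. ✓

x*y + z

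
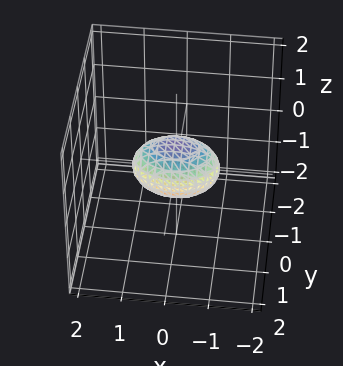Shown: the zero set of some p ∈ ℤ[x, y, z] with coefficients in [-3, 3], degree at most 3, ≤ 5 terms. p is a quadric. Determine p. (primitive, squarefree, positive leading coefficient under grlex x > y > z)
x^2 + 2*y^2 + 2*z^2 - 1

First, the degree is 2 — bounded and convex; a quadric.
Next, symmetries: mirror symmetry z ↦ −z ⇒ only even powers of z; mirror symmetry x ↦ −x ⇒ only even powers of x; it's symmetric under y → −y, forcing even powers of y.
Then, reading off the gridlines: among the integer gridlines, it crosses the x-axis at x ∈ {-1, 1}.
Finally, assembling these constraints gives the stated polynomial.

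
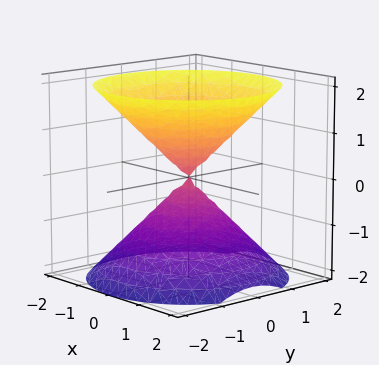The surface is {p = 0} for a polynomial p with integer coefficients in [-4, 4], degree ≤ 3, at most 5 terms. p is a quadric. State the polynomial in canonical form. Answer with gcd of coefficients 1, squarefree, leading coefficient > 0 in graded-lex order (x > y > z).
x^2 + y^2 - z^2

(a) The picture has 2 separate pieces. They look like related sheets of one shape, so recover p as a whole.
(b) Degree: a double cone through the origin; a quadric, so deg p = 2.
(c) Symmetries: every cross-section ⟂ z is a circle, so x, y appear only via x² + y²; mirror symmetry z ↦ −z ⇒ only even powers of z.
(d) Reading off the gridlines: it meets the z-axis at z = 0 (among the integer gridlines); it meets the x-axis at x = 0 (among the integer gridlines); it meets the y-axis at y = 0 (among the integer gridlines); a circular section at z = -1 has radius exactly 1.
(e) Fitting integer coefficients to these (and the overall shape) gives p.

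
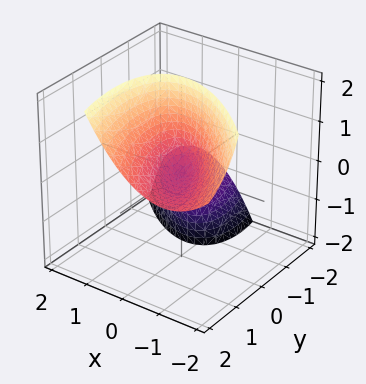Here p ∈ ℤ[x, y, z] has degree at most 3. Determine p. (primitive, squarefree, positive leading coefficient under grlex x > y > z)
2*x^2 + 2*x*y + y^2 - 2*y*z - z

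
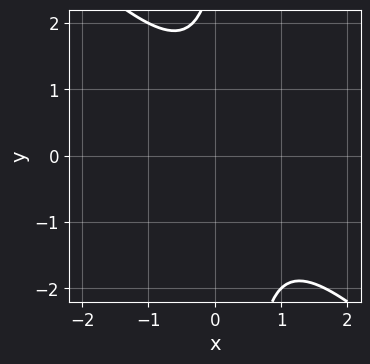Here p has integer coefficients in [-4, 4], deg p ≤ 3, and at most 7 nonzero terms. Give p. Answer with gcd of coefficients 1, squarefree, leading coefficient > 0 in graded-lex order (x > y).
3*x^2 + 3*x*y - 2*x - y + 3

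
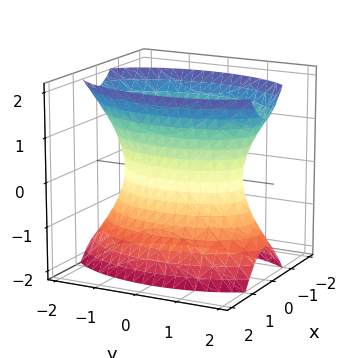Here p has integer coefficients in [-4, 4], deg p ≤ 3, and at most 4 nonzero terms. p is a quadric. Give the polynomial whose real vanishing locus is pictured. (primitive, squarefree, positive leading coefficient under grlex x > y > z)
3*x^2 + y^2 - z^2 - 2

1. The degree is 2 — an hourglass — one-sheet hyperboloid; a quadric.
2. Symmetries: it's symmetric under z → −z, forcing even powers of z; the y ↦ −y reflection is a symmetry, so y appears only in even powers; mirror symmetry x ↦ −x ⇒ only even powers of x.
3. Observable constraints: the surface avoids every integer z-axis point in the box.
4. Putting this together gives p.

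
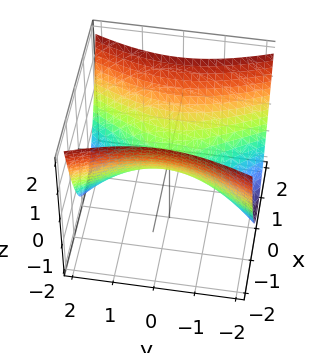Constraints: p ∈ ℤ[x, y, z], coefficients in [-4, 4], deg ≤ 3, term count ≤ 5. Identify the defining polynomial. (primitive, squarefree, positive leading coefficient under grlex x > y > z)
(a) deg p = 2.
(b) Symmetries: it's symmetric under y → −y, forcing even powers of y; it's symmetric under x → −x, forcing even powers of x.
(c) Checking where it meets the axes: it crosses the x-axis at the gridline x = 0; it crosses the y-axis at the gridline y = 0; one z-axis crossing is at z = 0.
(d) Putting this together gives p.

3*x^2 - y^2 - 3*z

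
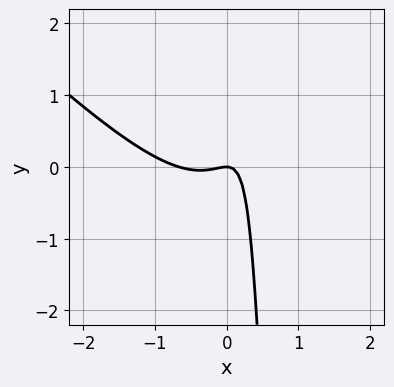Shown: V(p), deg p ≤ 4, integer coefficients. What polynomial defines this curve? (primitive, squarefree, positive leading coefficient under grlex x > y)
1. deg p = 3. The shape is more complex than any degree-2 curve.
2. Checking where it meets the axes: it meets the x-axis at x = 0 (among the integer gridlines); it meets the y-axis at y = 0 (among the integer gridlines).
3. Together with the visible shape, these determine p as stated.

3*x^3 + 3*x^2*y + 2*x^2 - 3*x*y + y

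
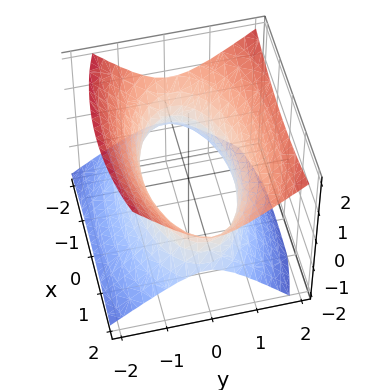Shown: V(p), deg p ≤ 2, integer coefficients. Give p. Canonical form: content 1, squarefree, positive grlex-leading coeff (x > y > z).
1. The degree is 2 — the shape is more complex than any degree-1 surface.
2. Reading off the gridlines: the y-axis gridline crossings are at y ∈ {-1, 1}; it misses every integer gridline on the z-axis.
3. Matching integer coefficients to the picture gives p.

x^2 + 3*y^2 - y*z - 3*z^2 - 3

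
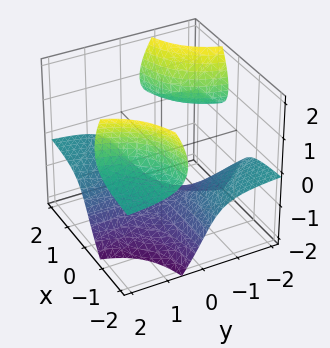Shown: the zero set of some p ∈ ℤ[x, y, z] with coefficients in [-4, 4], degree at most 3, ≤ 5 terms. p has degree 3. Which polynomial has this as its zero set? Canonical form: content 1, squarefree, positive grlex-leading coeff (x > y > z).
3*x*y*z + z^3 + 2

1. There are 3 components. Treating them together as one polynomial.
2. deg p = 3. A generic line meets the surface in up to 3 points.
3. From the visible intercepts: the surface avoids every integer y-axis point in the box; the surface avoids every integer x-axis point in the box.
4. Assembling these constraints gives the stated polynomial.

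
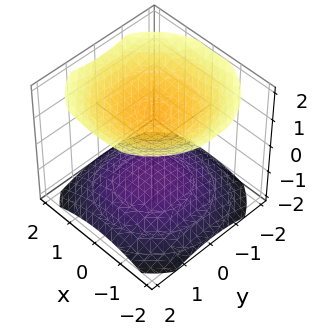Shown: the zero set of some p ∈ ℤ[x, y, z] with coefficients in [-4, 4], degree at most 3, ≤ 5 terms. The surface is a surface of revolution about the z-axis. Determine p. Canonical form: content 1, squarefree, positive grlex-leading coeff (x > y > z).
x^2 + y^2 - 2*z^2 + 3

(a) I count 2 distinct pieces. Treating them together as one polynomial.
(b) The degree is 2 — the shape is more complex than any degree-1 surface.
(c) Symmetry: the surface is invariant under rotation about z: p = q(x² + y², z).
(d) From the axis intercepts and sections: no x-intercept at any integer in the box; the surface avoids every integer y-axis point in the box.
(e) The integer polynomial consistent with all of this is the stated p.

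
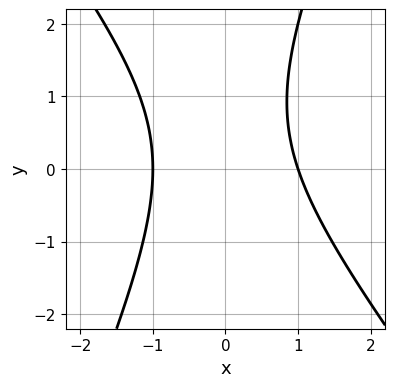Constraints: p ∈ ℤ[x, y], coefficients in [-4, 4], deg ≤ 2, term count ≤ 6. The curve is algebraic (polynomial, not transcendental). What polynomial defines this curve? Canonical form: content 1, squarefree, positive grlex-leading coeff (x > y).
Degree: a generic line meets the curve in up to 2 points, so deg p = 2.
Against the integer gridlines: the x-axis gridline crossings are at x ∈ {-1, 1}; it misses every integer gridline on the y-axis.
Matching integer coefficients to the picture gives p.

3*x^2 + x*y - y^2 + y - 3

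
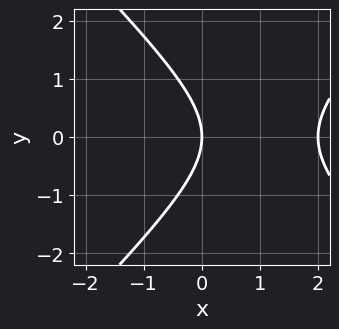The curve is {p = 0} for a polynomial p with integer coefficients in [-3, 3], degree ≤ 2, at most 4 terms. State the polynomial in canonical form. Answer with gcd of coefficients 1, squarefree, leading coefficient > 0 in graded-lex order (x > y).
x^2 - y^2 - 2*x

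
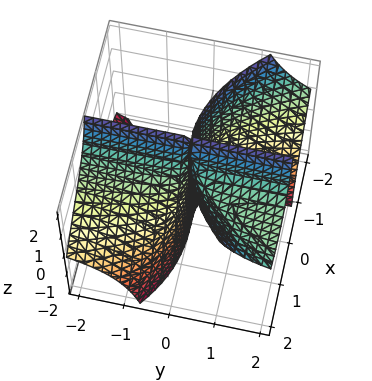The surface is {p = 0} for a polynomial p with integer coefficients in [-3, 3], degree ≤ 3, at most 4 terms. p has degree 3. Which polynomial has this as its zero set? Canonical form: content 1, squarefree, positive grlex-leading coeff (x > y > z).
x^3 - 2*x*y*z - y*z + 2*y

1. The picture has 2 separate pieces. They look like related sheets of one shape, so recover p as a whole.
2. deg p = 3. No degree-2 surface has this shape.
3. Reading off the gridlines: every point of the z-axis in the box is on the surface; it crosses the x-axis at the gridline x = 0.
4. Matching integer coefficients to the picture gives p.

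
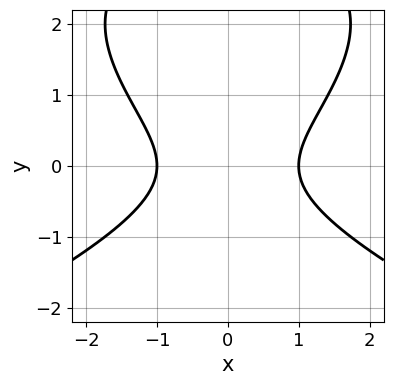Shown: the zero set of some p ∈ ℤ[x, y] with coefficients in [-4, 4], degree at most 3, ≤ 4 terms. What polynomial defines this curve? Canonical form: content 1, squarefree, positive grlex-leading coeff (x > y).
First, degree: a generic line meets the curve in up to 3 points, so deg p = 3.
Then, symmetries: the x ↦ −x reflection is a symmetry, so x appears only in even powers.
Then, against the integer gridlines: among the integer gridlines, it crosses the x-axis at x ∈ {-1, 1}; no y-intercept at any integer in the box.
Finally, together with the visible shape, these determine p as stated.

y^3 + 2*x^2 - 3*y^2 - 2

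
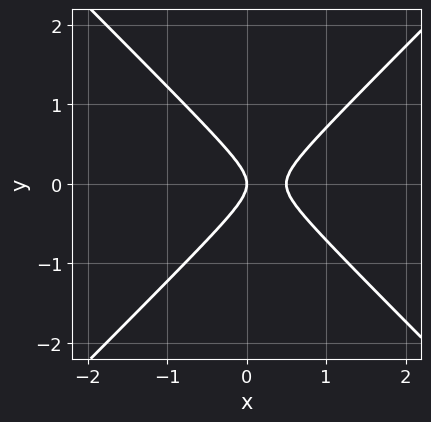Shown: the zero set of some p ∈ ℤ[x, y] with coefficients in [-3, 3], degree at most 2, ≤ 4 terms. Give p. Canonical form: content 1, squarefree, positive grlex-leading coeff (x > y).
First, the degree is 2 — the shape is more complex than any degree-1 curve.
Next, symmetries: it's symmetric under y → −y, forcing even powers of y.
Next, reading off the gridlines: one x-axis crossing is at x = 0; one y-axis crossing is at y = 0.
Finally, the integer polynomial consistent with all of this is the stated p.

2*x^2 - 2*y^2 - x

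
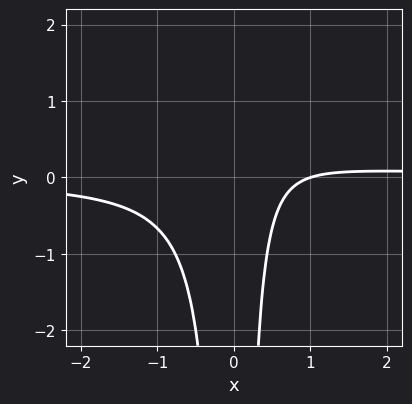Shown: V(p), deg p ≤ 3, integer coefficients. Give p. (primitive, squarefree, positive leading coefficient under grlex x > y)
3*x^2*y - x + 1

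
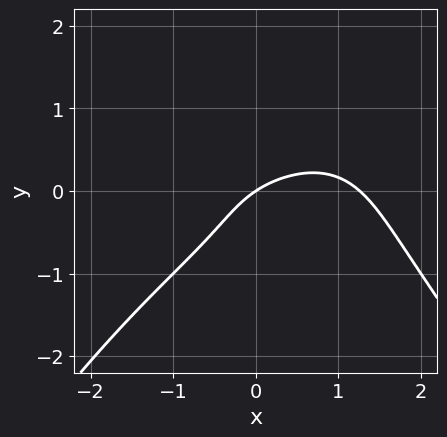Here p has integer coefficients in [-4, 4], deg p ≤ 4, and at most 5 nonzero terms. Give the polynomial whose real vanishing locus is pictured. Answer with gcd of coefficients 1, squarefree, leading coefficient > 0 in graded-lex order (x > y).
x^4 + 3*y^3 + 3*x*y - 2*x + 3*y

(a) Degree: a generic line meets the curve in up to 4 points, so deg p = 4.
(b) Checking where it meets the axes: one x-axis crossing is at x = 0; it meets the y-axis at y = 0 (among the integer gridlines).
(c) Solving for integer coefficients yields p as stated.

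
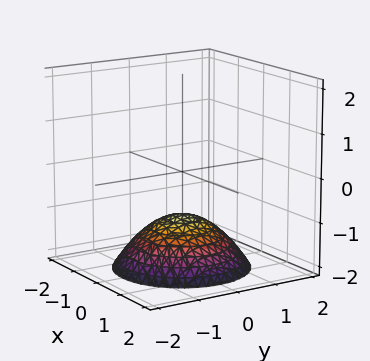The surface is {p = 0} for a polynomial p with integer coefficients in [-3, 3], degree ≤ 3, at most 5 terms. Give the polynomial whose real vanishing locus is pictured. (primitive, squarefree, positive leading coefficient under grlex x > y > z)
x^2 + y^2 + 2*z + 2

(a) Degree: no degree-1 surface has this shape, so deg p = 2.
(b) Symmetry: the z-axis is an axis of rotation, so x and y enter only as x² + y².
(c) Reading off the gridlines: a circular section at z = -2 has radius between 1 and 2; no y-intercept at any integer in the box.
(d) Assembling these constraints gives the stated polynomial. Check: (0, 0, -1) on the z-axis lies on the surface, and p(0, 0, -1) = 0. ✓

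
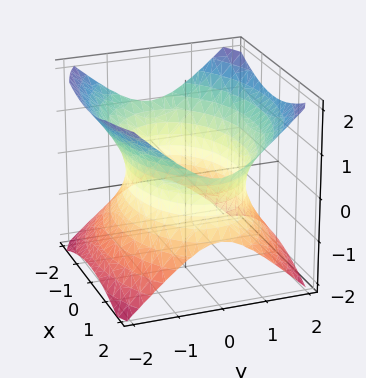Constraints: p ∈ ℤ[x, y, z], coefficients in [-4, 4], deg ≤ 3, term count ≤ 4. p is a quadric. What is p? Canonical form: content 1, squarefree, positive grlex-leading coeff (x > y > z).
(a) The degree is 2 — an hourglass — one-sheet hyperboloid; a quadric.
(b) Symmetries: the x ↦ −x reflection is a symmetry, so x appears only in even powers; it's symmetric under z → −z, forcing even powers of z; the y ↦ −y reflection is a symmetry, so y appears only in even powers.
(c) Reading off the gridlines: it misses every integer gridline on the z-axis.
(d) Fitting integer coefficients to these (and the overall shape) gives p.

x^2 + 2*y^2 - 2*z^2 - 3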